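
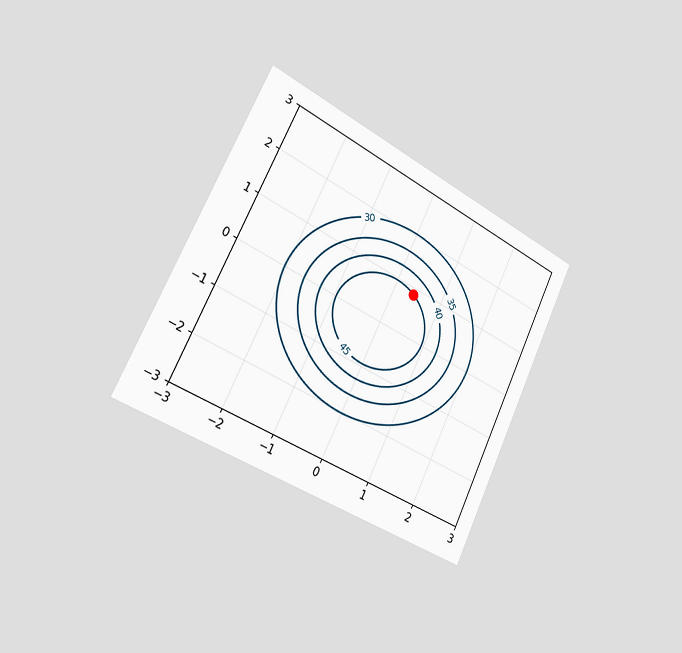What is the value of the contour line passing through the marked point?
The chart is tilted about 26° clockwise and viewed slightly from the left. The marked point sits on the contour labelled 45.

45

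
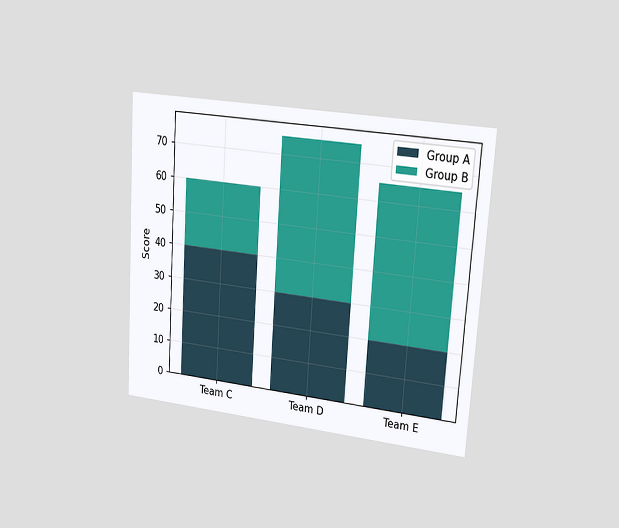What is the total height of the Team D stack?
75

The chart is tilted about 4° clockwise and viewed slightly from the right. The Team D stack's top reaches 75 on the y-axis.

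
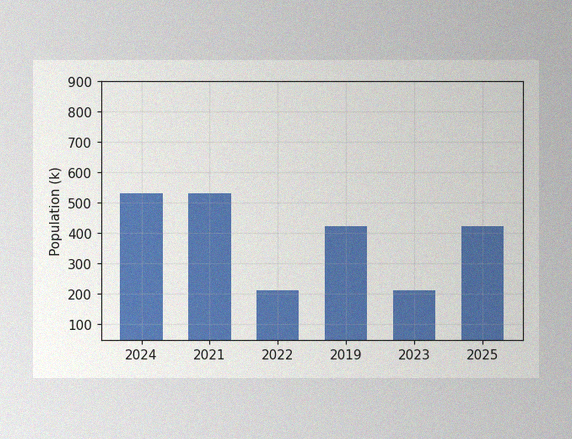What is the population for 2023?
The image has some photo noise and uneven lighting. Reading along the chart's y-axis, the 2023 bar reaches 212k.

212k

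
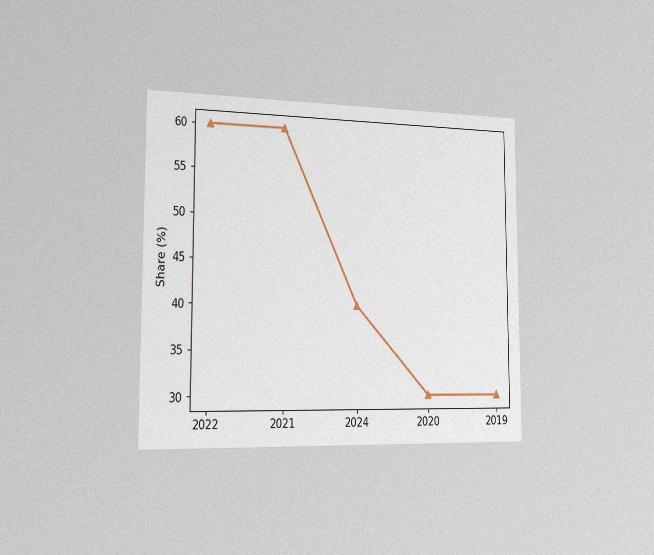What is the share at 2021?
The chart is viewed slightly from the left, with some photo noise. At 2021, the line is at 60%.

60%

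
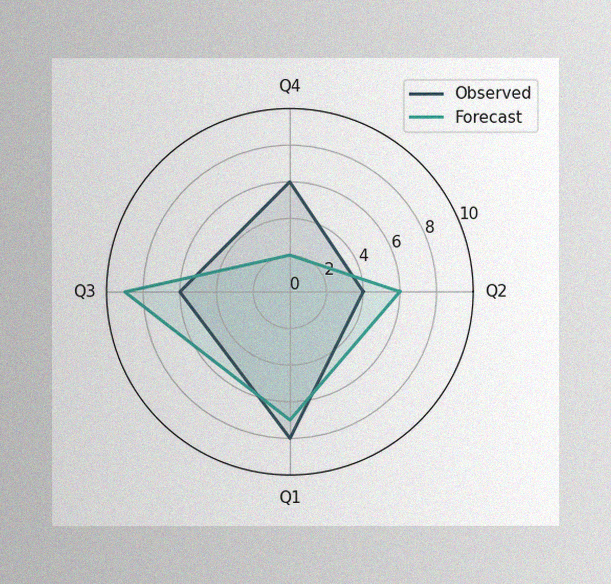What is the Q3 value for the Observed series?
The image has some photo noise and uneven lighting. On the Q3 axis, Observed reaches 6.

6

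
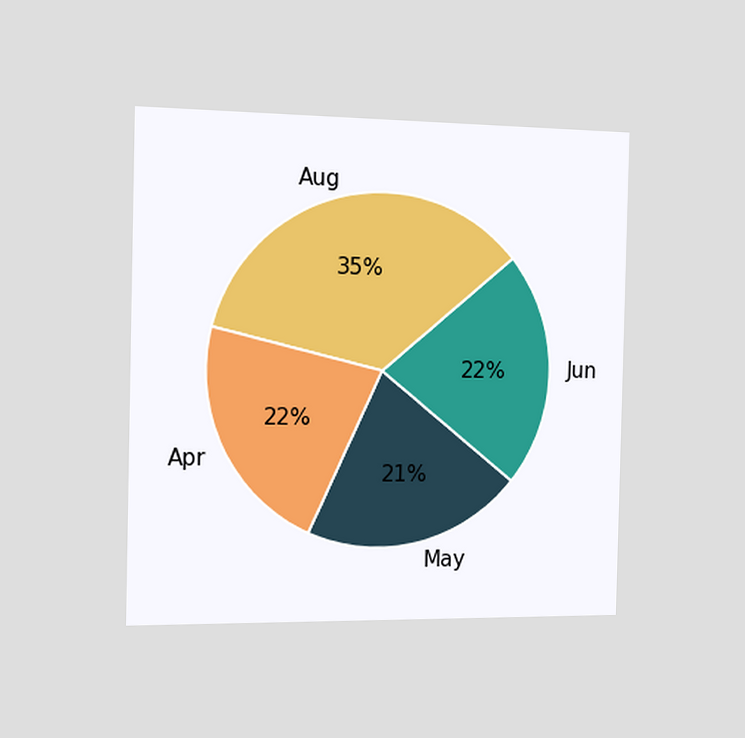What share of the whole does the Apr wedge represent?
22%

The chart is viewed slightly from the left. The Apr slice takes up 22% of the pie.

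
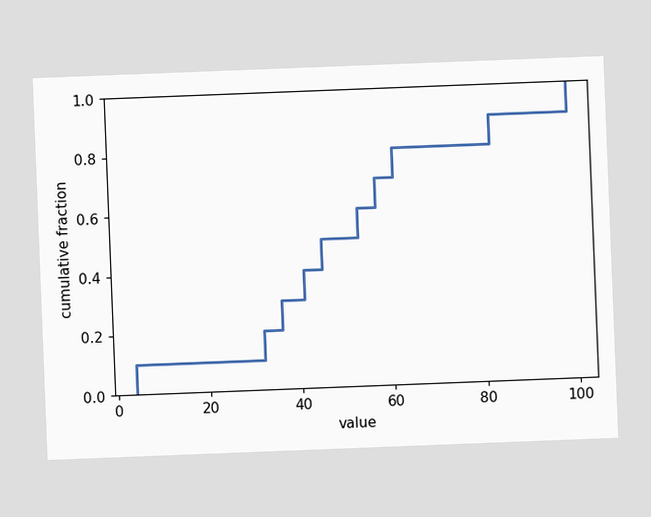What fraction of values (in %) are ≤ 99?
100%

The chart is tilted about 2° counter-clockwise. At x=99 the ECDF step is at 100%.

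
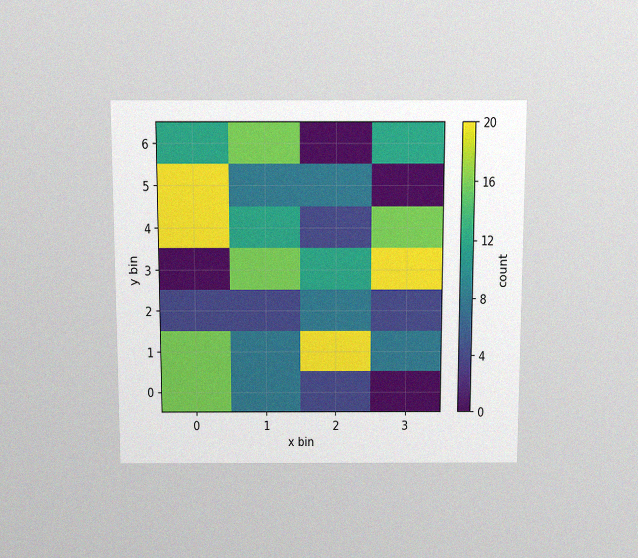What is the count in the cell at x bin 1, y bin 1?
The chart is viewed slightly from above, with some photo noise. Matching the cell (1, 1) against the colorbar gives 8.

8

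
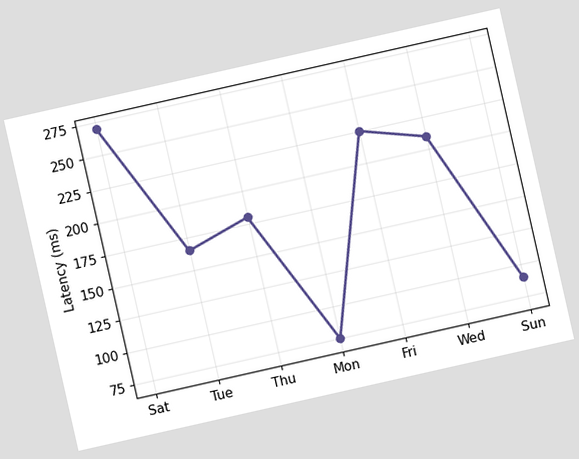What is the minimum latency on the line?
The chart is tilted about 13° counter-clockwise. The lowest point is at Mon, and reading across to the y-axis gives 75ms.

75ms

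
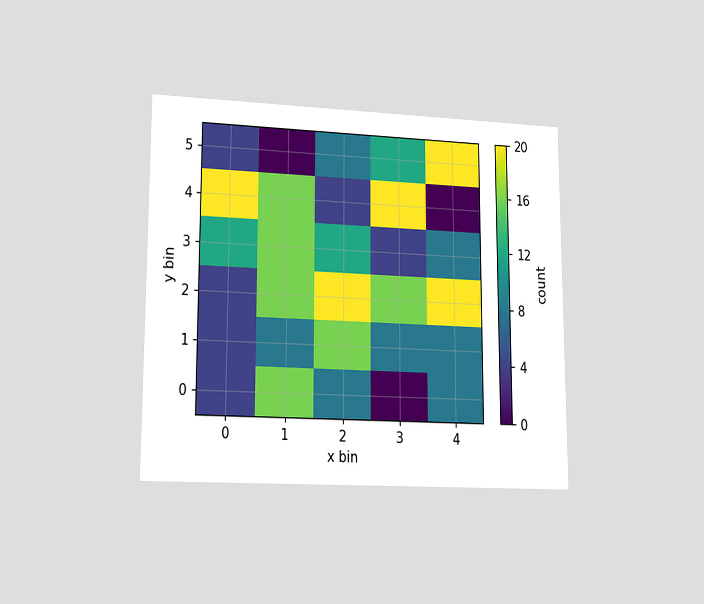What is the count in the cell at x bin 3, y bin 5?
12

The chart is viewed at a slight angle. Matching the cell (3, 5) against the colorbar gives 12.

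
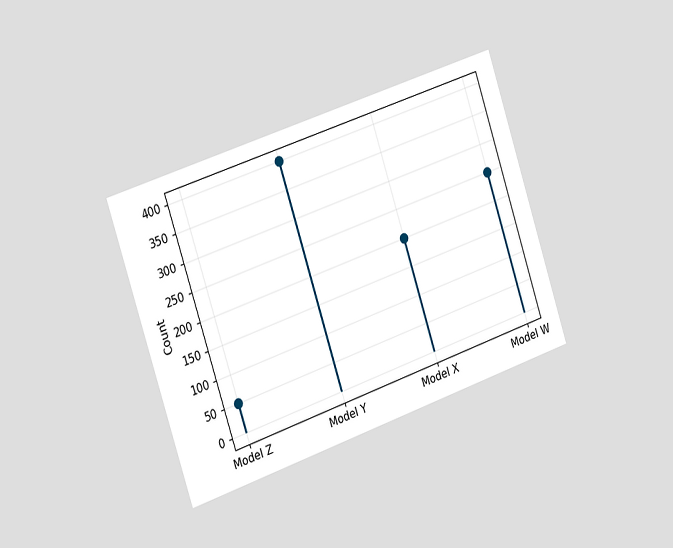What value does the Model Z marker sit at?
50

The chart is tilted about 19° counter-clockwise and viewed slightly from the left. The Model Z marker sits at 50.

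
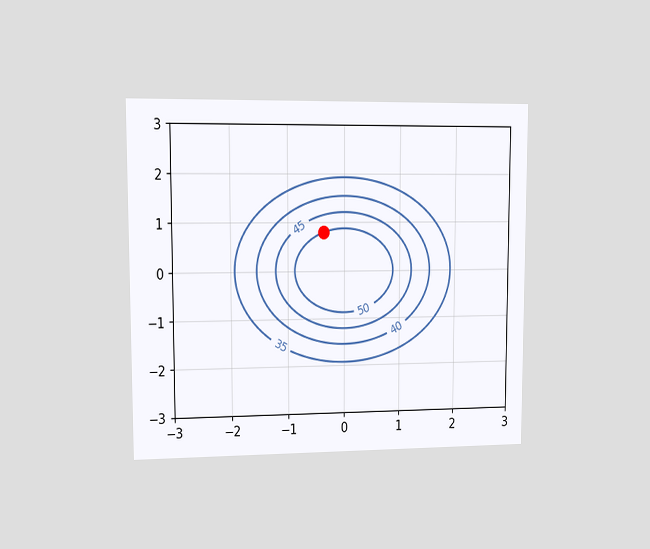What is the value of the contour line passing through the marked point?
50

The chart is viewed at a slight angle. The marked point sits on the contour labelled 50.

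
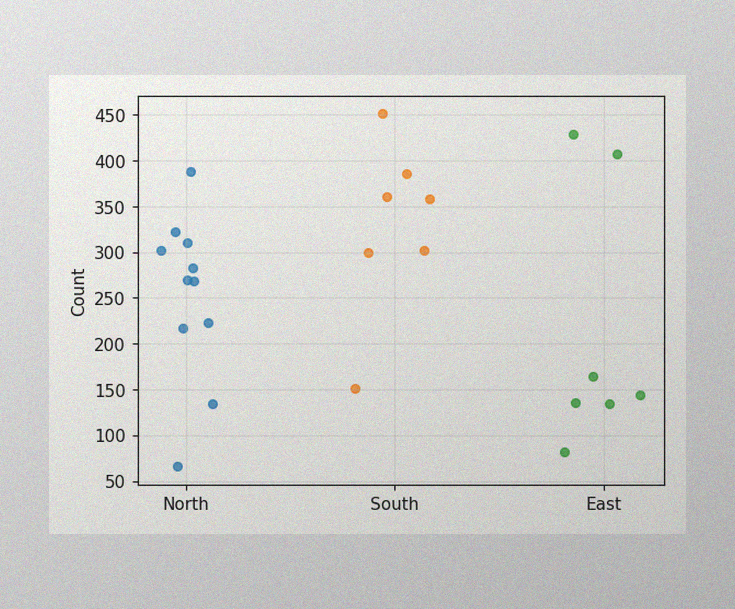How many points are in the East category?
The image has some photo noise and uneven lighting. Counting the markers in the East column gives 7.

7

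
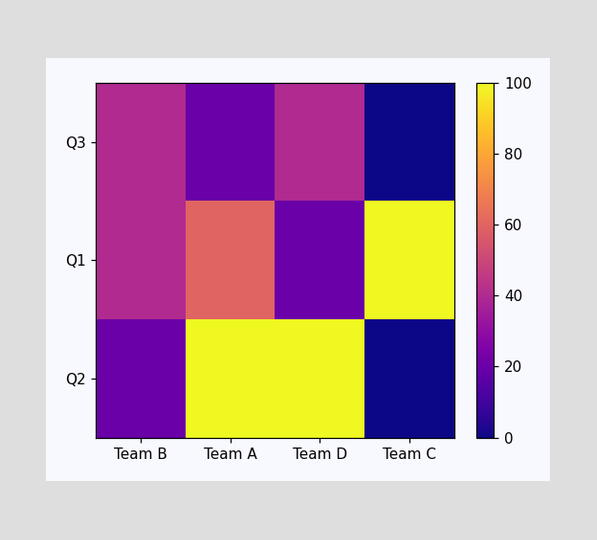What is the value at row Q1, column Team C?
Matching cell (Q1, Team C) against the colorbar gives 100.

100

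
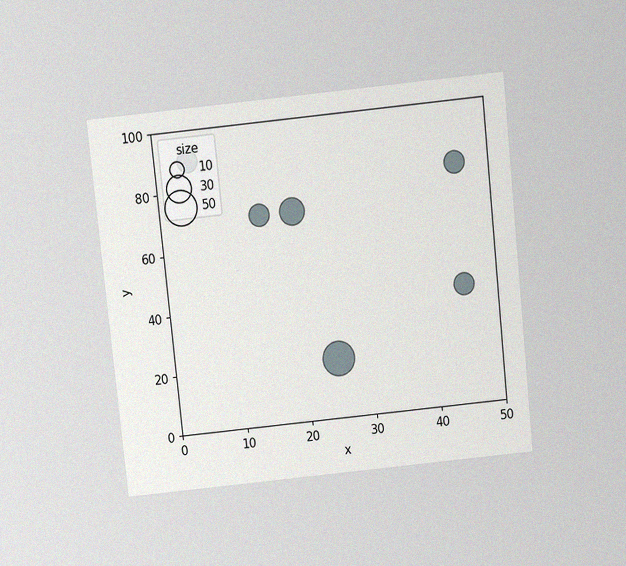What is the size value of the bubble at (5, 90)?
20

The chart is tilted about 6° counter-clockwise and viewed slightly from above, with some photo noise. Matching the bubble at (5, 90) against the size legend gives 20.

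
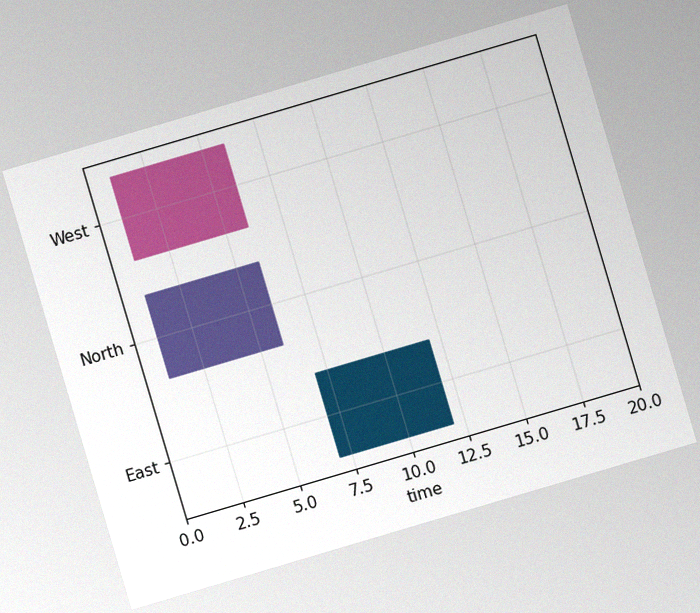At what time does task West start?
The chart is tilted about 16° counter-clockwise, with some photo noise. The West bar begins at t=1.

1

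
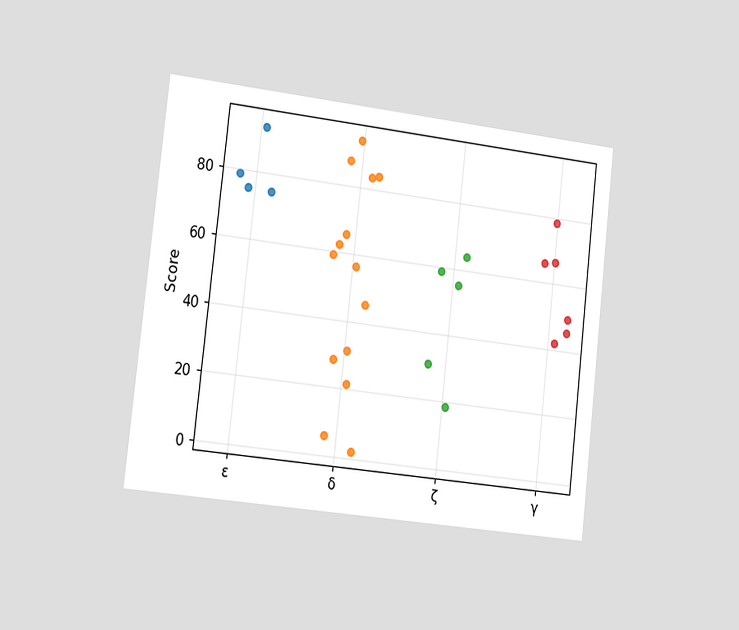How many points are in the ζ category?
5

The chart is tilted about 6° clockwise and viewed slightly from the left. Counting the markers in the ζ column gives 5.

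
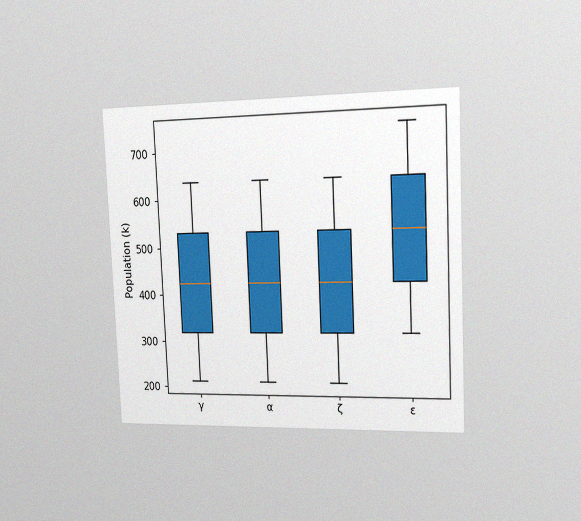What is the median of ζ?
424k

The chart is tilted about 3° counter-clockwise and viewed slightly from the right, with some photo noise. The median line in the ζ box sits at 424k.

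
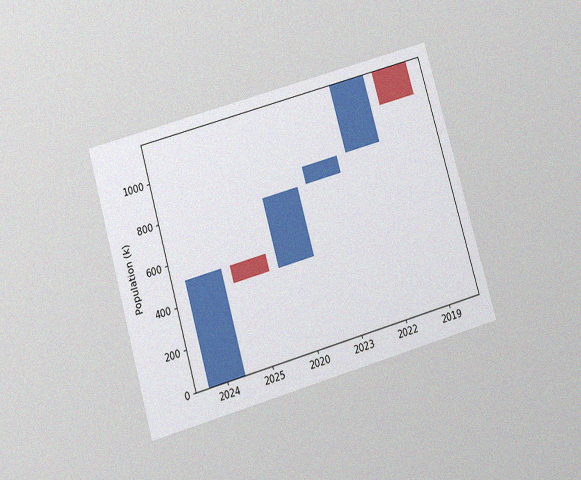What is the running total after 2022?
1190k

The chart is tilted about 16° counter-clockwise and viewed slightly from below, with some photo noise. After 2022 the running total reaches 1190k.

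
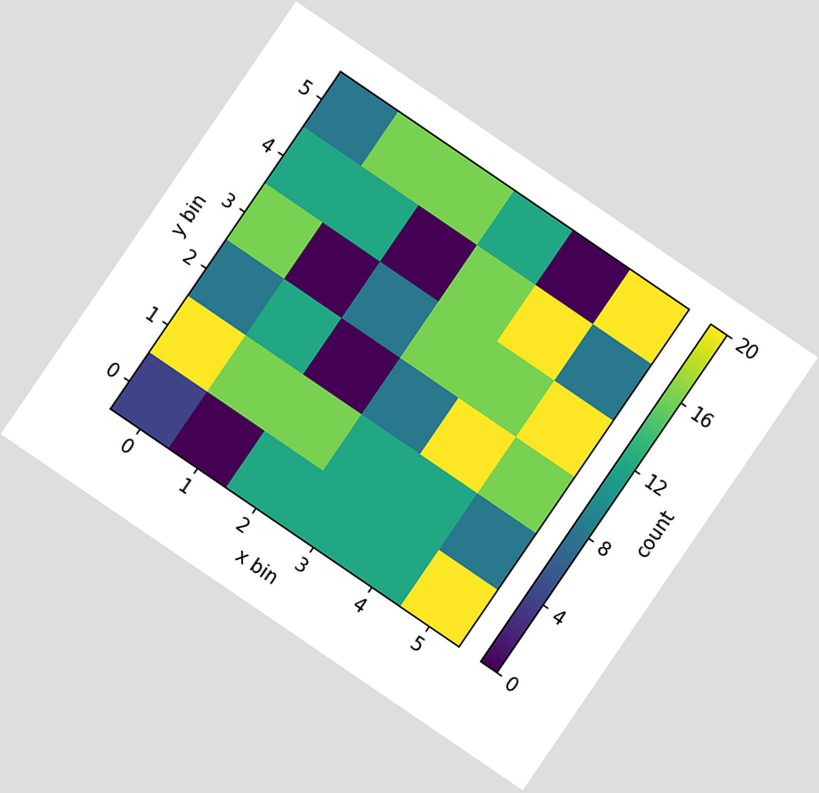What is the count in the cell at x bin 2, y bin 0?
12

The chart is tilted about 34° clockwise. Matching the cell (2, 0) against the colorbar gives 12.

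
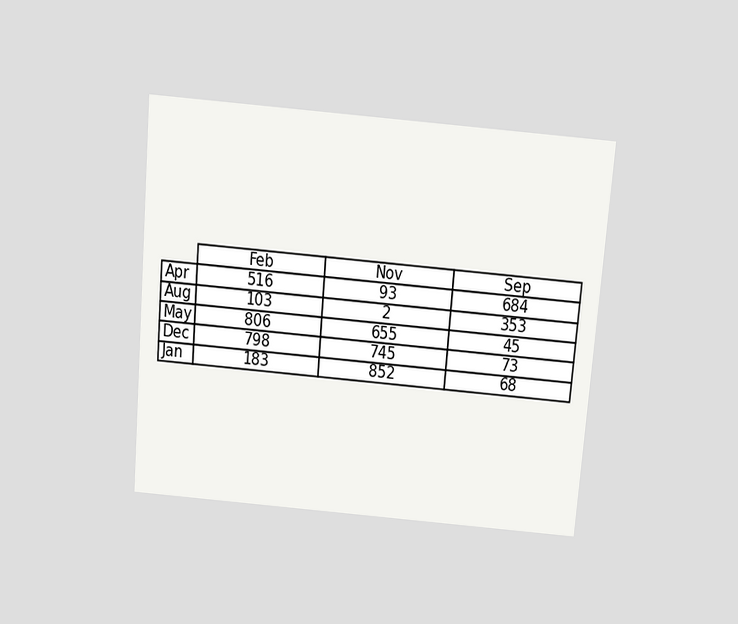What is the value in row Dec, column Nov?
745

The chart is tilted about 5° clockwise and viewed slightly from above. The (Dec, Nov) cell reads 745.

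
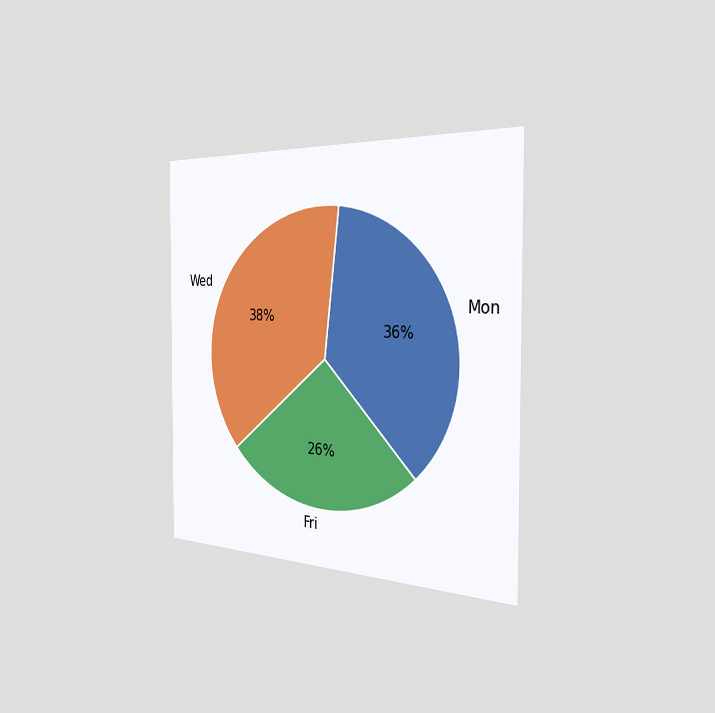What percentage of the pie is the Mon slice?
36%

The chart is viewed slightly from the right. The Mon slice takes up 36% of the pie.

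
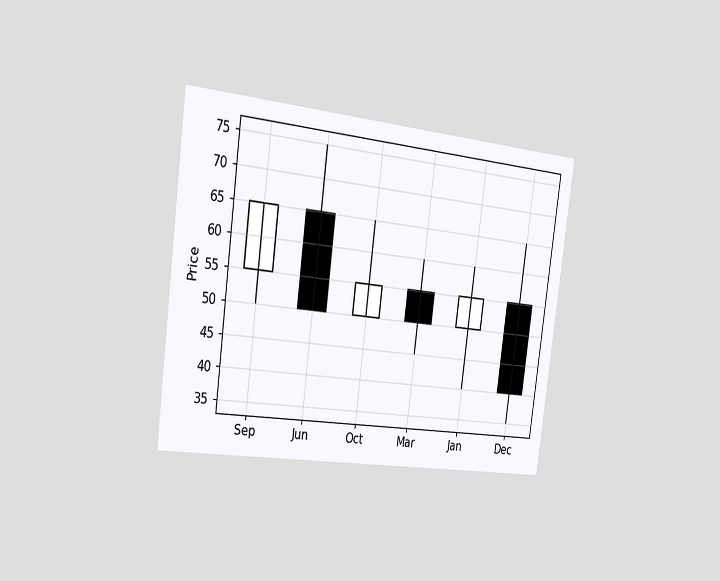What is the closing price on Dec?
The chart is tilted about 7° clockwise and viewed slightly from the left. The Dec candle closes at 40.

40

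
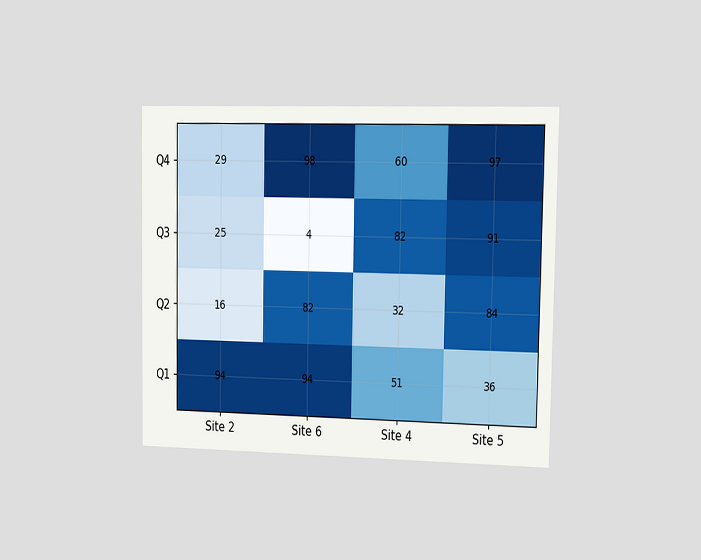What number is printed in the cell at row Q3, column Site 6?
The chart is viewed slightly from the right. The (Q3, Site 6) cell reads 4.

4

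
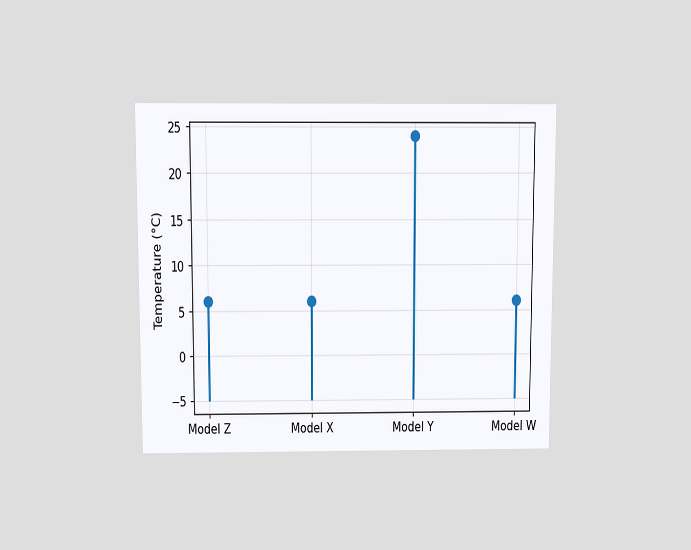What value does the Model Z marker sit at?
6°C

The chart is viewed slightly from above. The Model Z marker sits at 6°C.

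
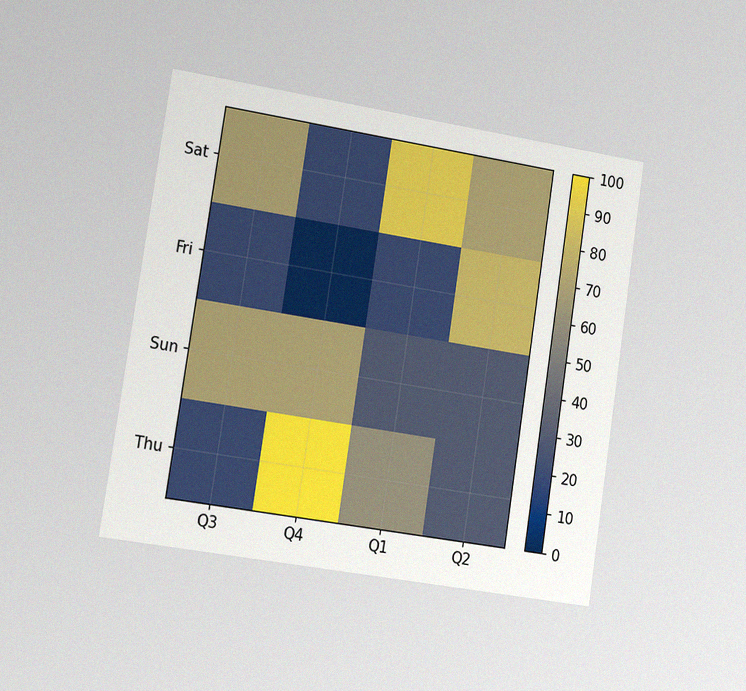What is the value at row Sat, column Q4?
The chart is tilted about 9° clockwise and viewed slightly from the left, with some photo noise. Matching cell (Sat, Q4) against the colorbar gives 20.

20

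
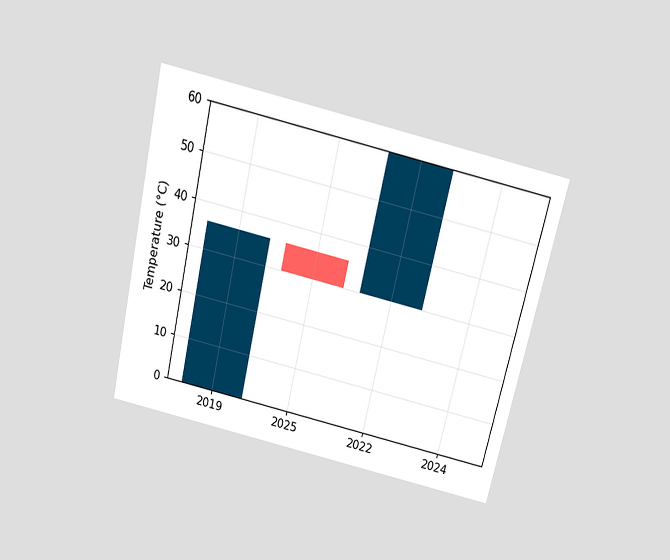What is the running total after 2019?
36°C

The chart is tilted about 13° clockwise and viewed slightly from above. After 2019 the running total reaches 36°C.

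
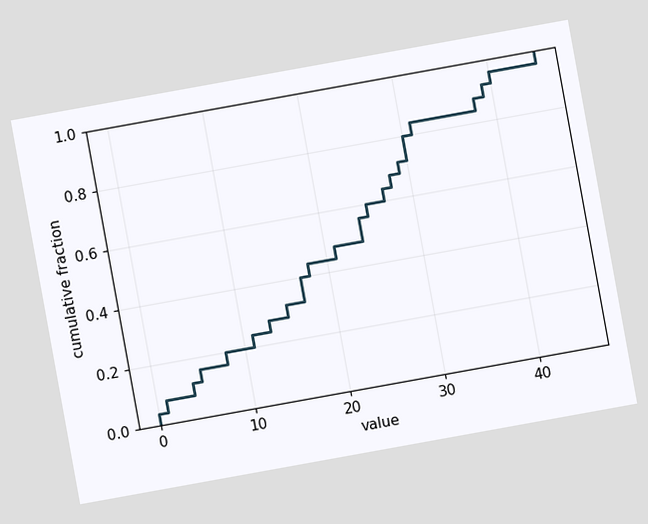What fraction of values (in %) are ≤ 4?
12%

The chart is tilted about 10° counter-clockwise. At x=4 the ECDF step is at 12%.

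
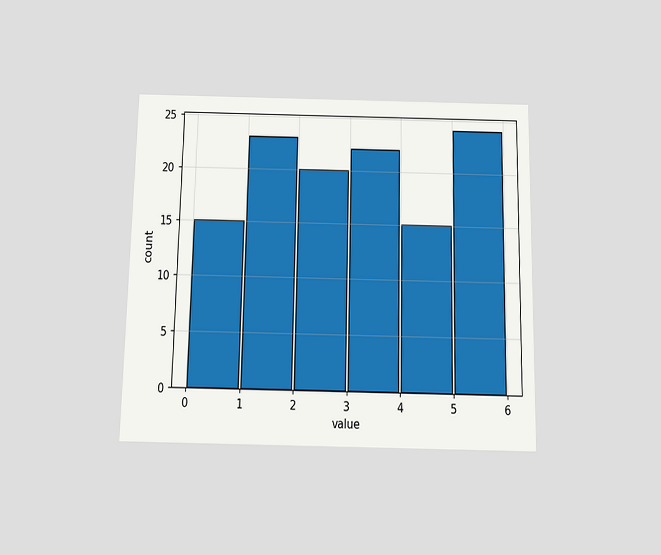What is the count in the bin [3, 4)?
22

The chart is viewed slightly from below. The [3, 4) bin has height 22.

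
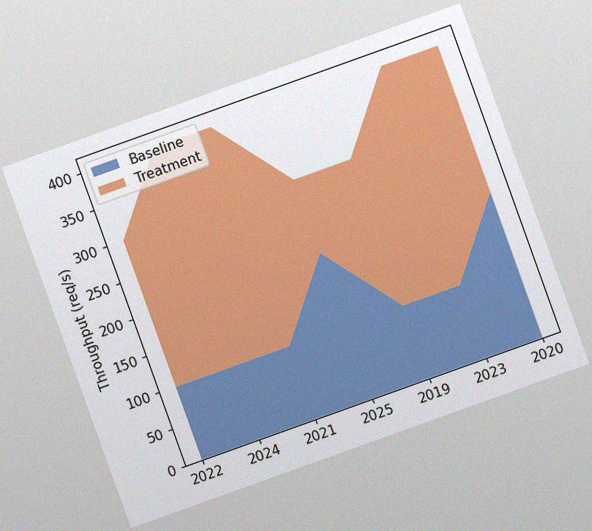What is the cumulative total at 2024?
400req/s

The chart is tilted about 20° counter-clockwise, with some photo noise. The stacked total at 2024 reaches 400req/s.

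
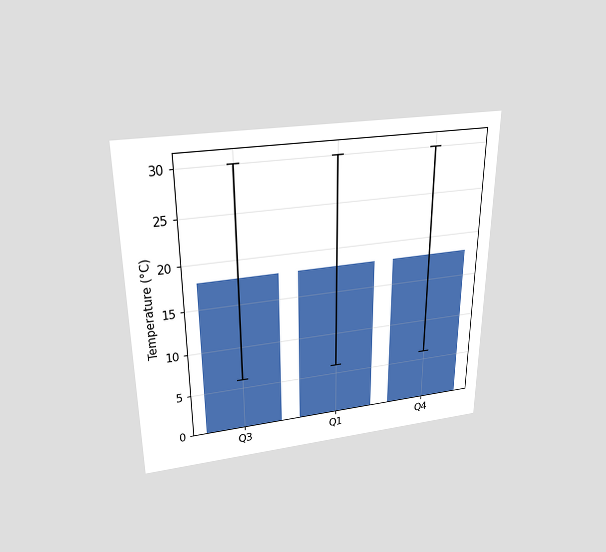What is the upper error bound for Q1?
The chart is viewed slightly from above. The Q1 bar's upper whisker reaches 30°C.

30°C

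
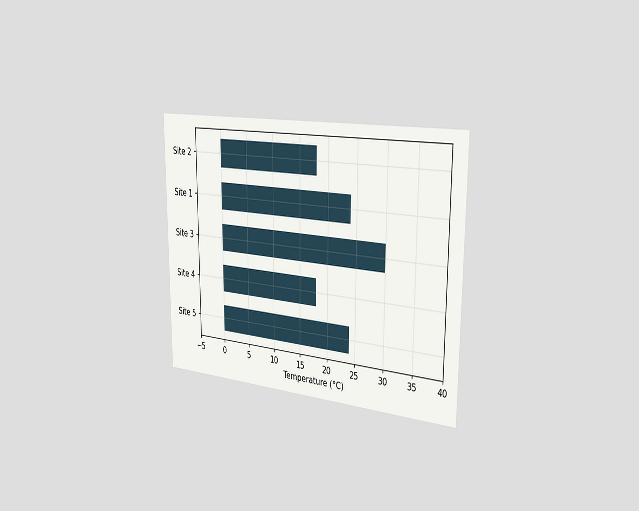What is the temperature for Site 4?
The chart is viewed slightly from the right. Reading along the chart's x-axis, the Site 4 bar reaches 18°C.

18°C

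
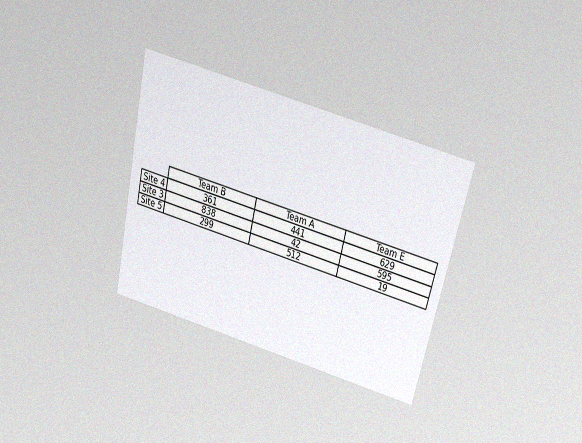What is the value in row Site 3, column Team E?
The chart is tilted about 13° clockwise and viewed slightly from above, with some photo noise. The (Site 3, Team E) cell reads 595.

595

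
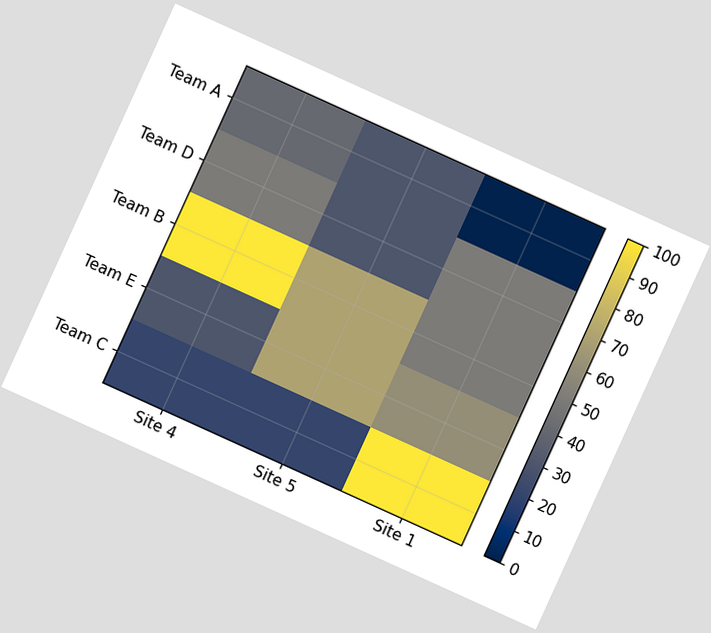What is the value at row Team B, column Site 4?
The chart is tilted about 24° clockwise. Matching cell (Team B, Site 4) against the colorbar gives 100.

100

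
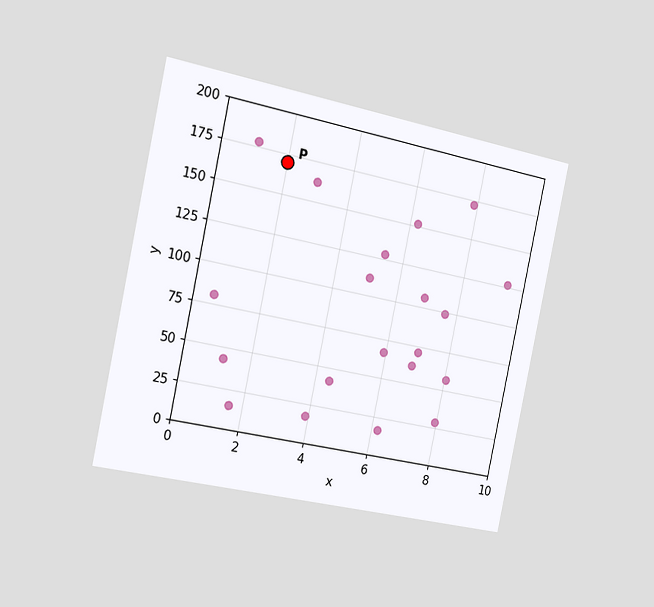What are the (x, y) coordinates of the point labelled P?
(2, 170)

The chart is tilted about 12° clockwise and viewed slightly from the left. Following the gridlines from P to each axis, P sits at (2, 170).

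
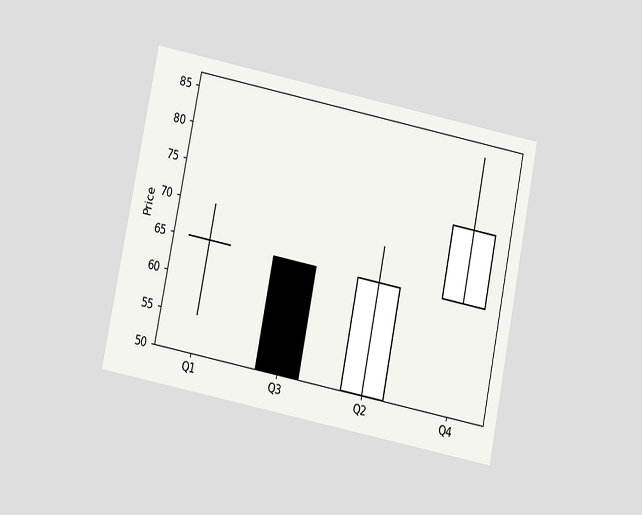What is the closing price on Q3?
The chart is tilted about 11° clockwise and viewed slightly from below. The Q3 candle closes at 50.

50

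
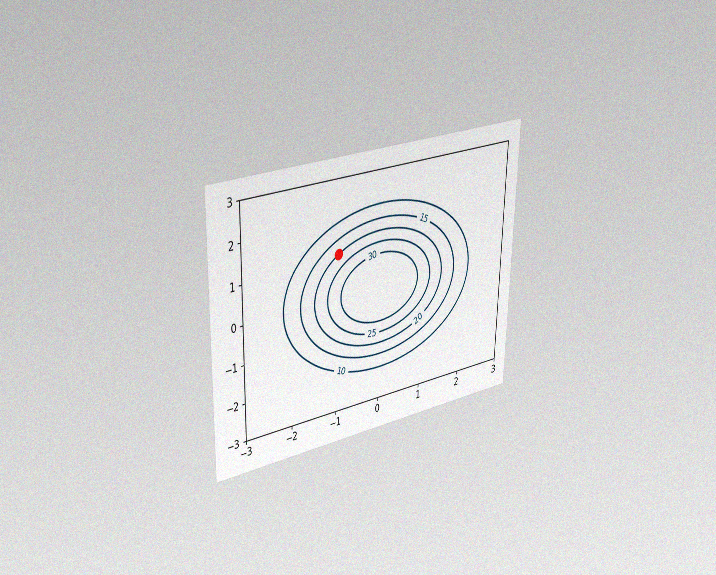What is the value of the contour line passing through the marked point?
The chart is viewed slightly from the left, with some photo noise. The marked point sits on the contour labelled 20.

20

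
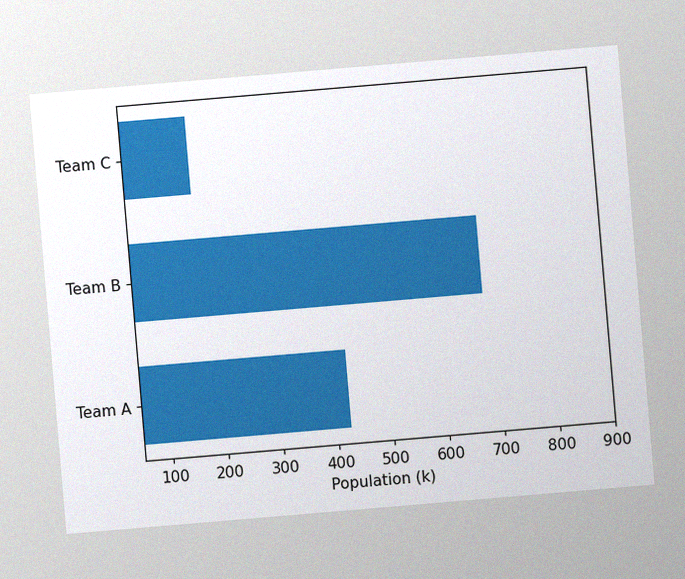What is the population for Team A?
The chart is tilted about 5° counter-clockwise, with some photo noise. Reading along the chart's x-axis, the Team A bar reaches 425k.

425k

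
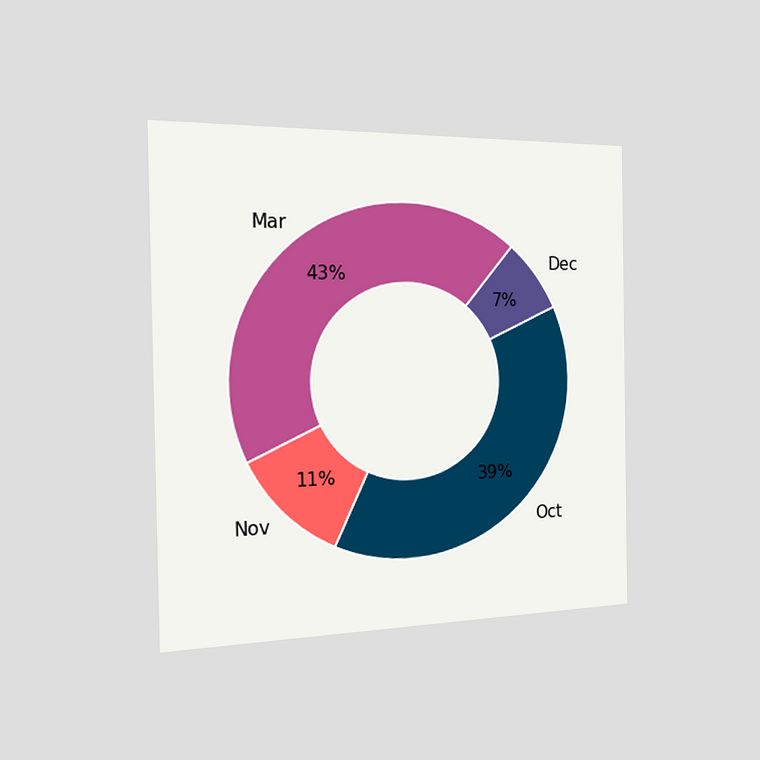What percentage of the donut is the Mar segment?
43%

The chart is viewed slightly from the left. The Mar segment takes up 43% of the ring.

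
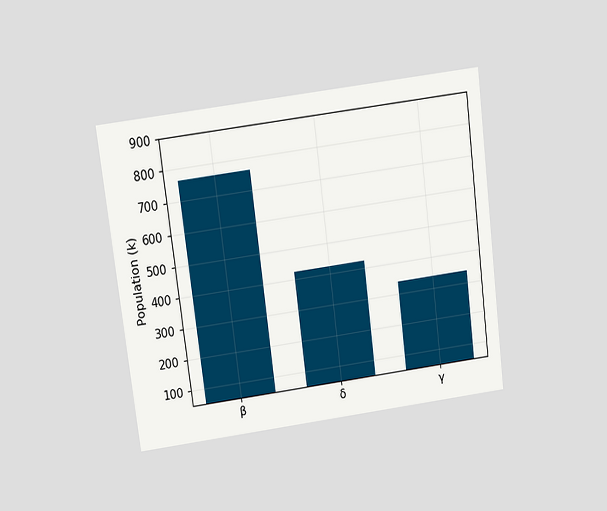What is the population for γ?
340k

The chart is tilted about 7° counter-clockwise and viewed slightly from above. Reading along the chart's y-axis, the γ bar reaches 340k.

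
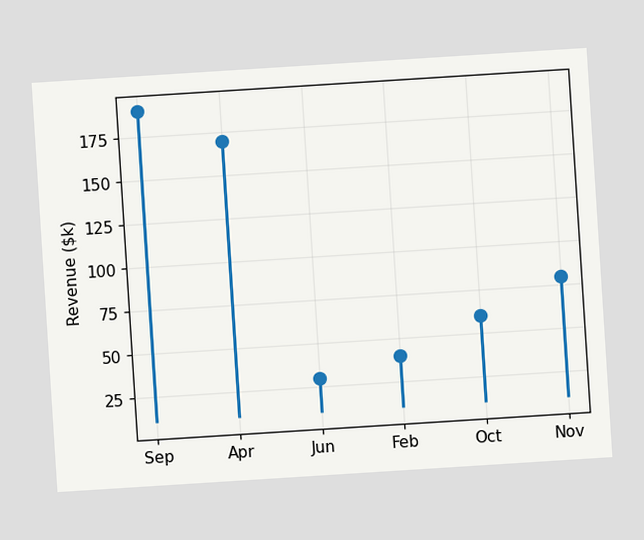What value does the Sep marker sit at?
$190k

The chart is tilted about 4° counter-clockwise. The Sep marker sits at $190k.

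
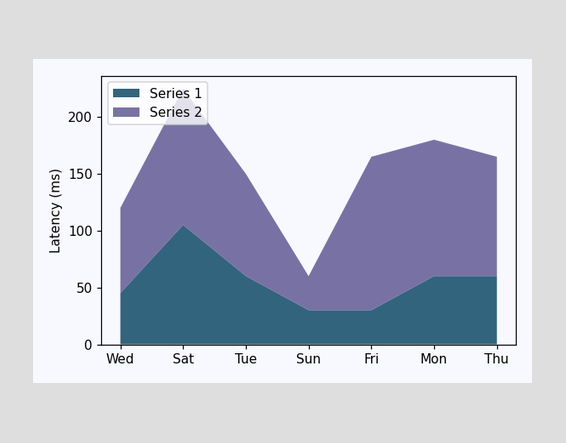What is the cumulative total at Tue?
The stacked total at Tue reaches 150ms.

150ms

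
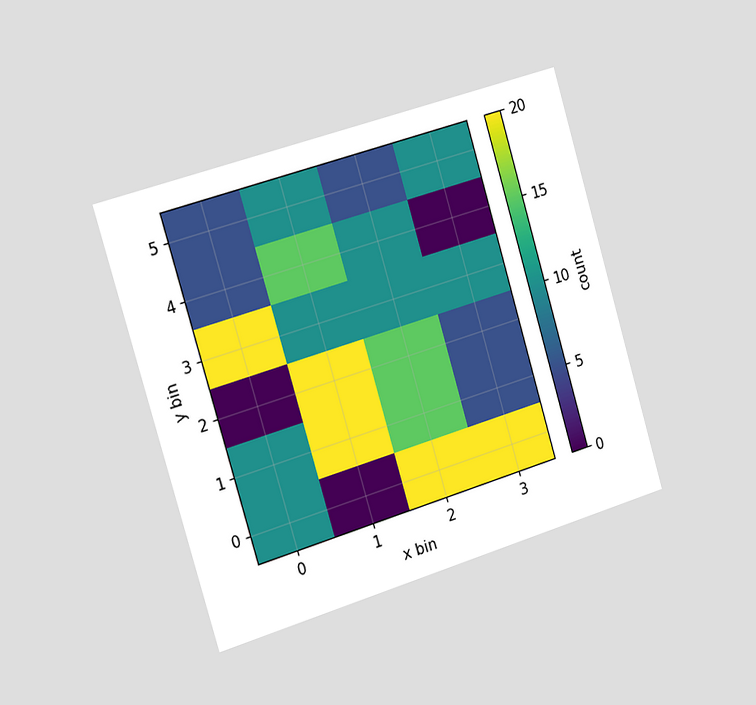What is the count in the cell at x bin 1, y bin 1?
20

The chart is tilted about 17° counter-clockwise and viewed slightly from the left. Matching the cell (1, 1) against the colorbar gives 20.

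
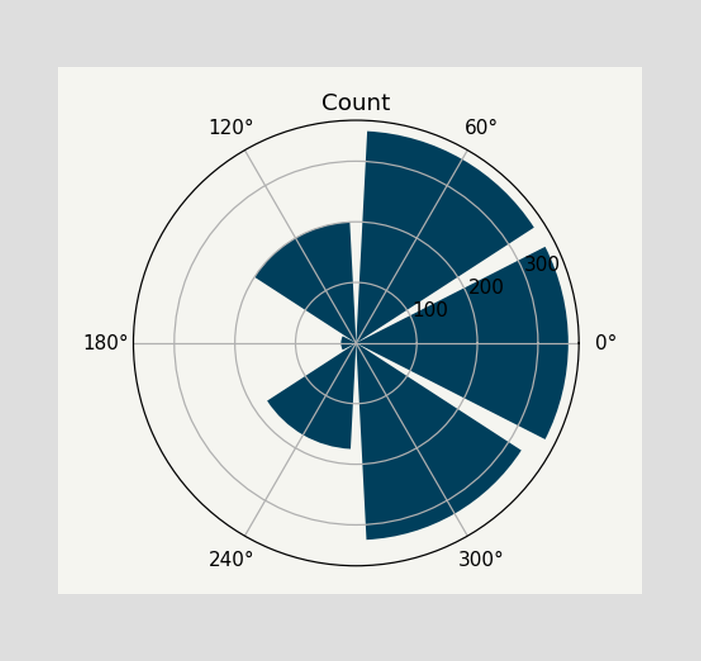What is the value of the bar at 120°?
The bar at 120° reaches 200 on the radial axis.

200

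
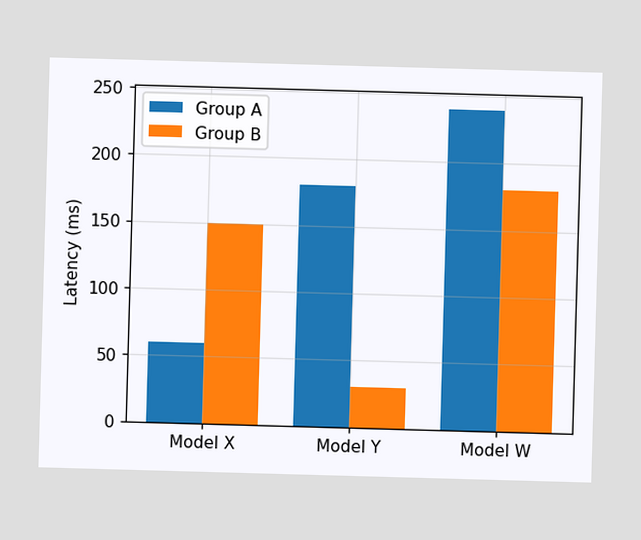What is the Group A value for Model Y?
180ms

The Group A bar at Model Y reaches 180ms on the y-axis.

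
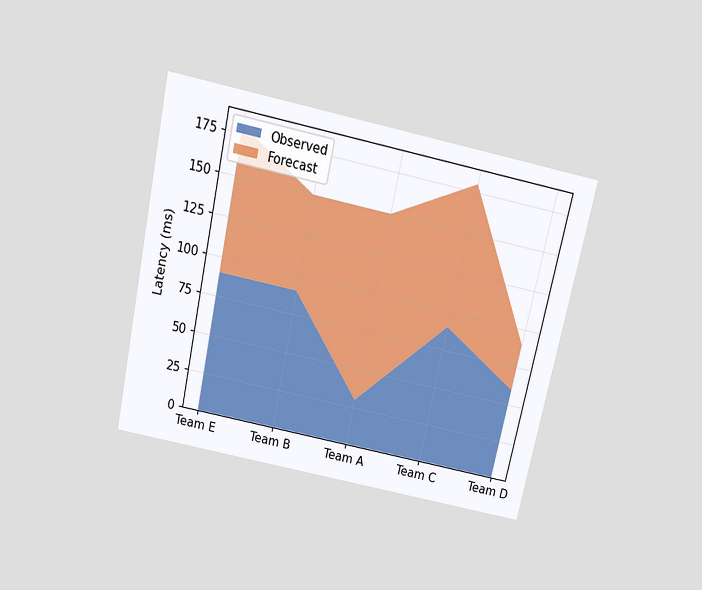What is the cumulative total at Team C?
The chart is tilted about 12° clockwise and viewed slightly from above. The stacked total at Team C reaches 180ms.

180ms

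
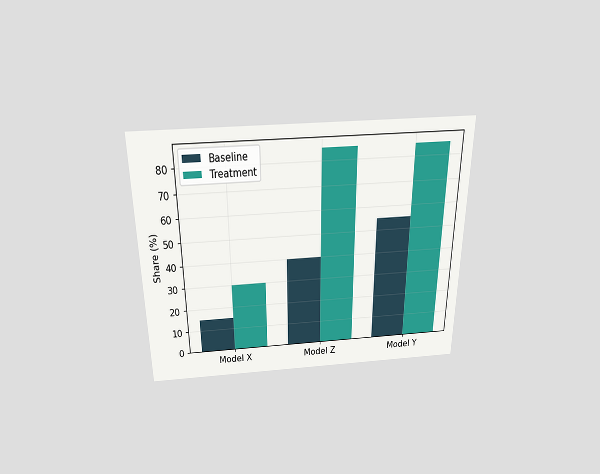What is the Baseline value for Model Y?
55%

The chart is viewed slightly from above. The Baseline bar at Model Y reaches 55% on the y-axis.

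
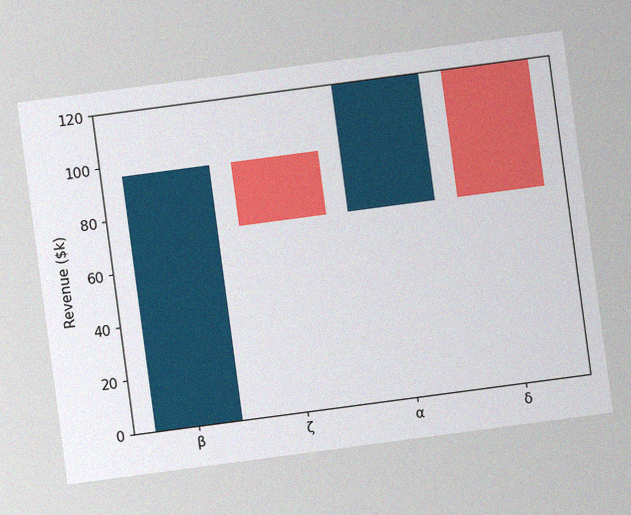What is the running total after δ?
$72k

The chart is tilted about 8° counter-clockwise, with some photo noise. After δ the running total reaches $72k.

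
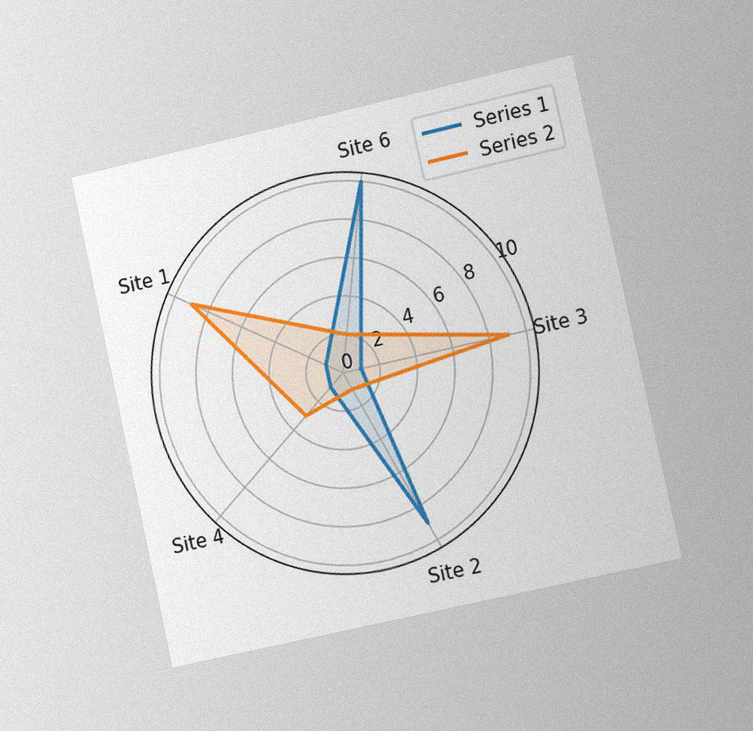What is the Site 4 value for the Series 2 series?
3

The chart is tilted about 12° counter-clockwise and viewed slightly from the right, with some photo noise. On the Site 4 axis, Series 2 reaches 3.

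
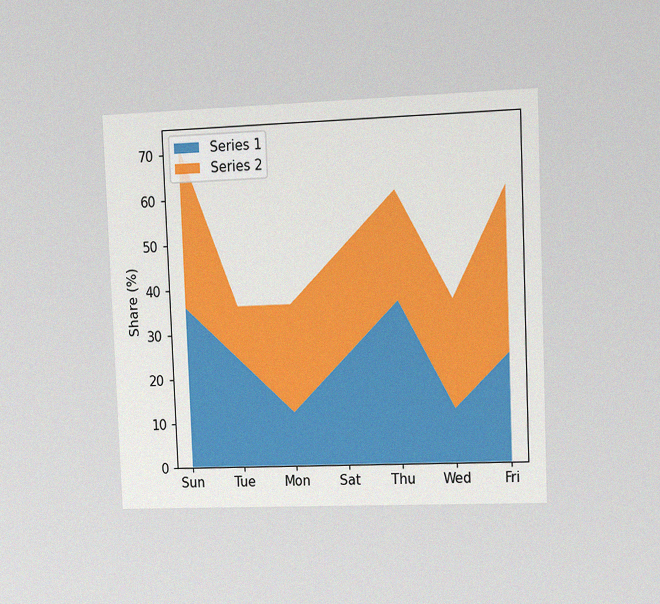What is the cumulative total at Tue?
36%

The chart is tilted about 2° counter-clockwise and viewed at a slight angle, with some photo noise. The stacked total at Tue reaches 36%.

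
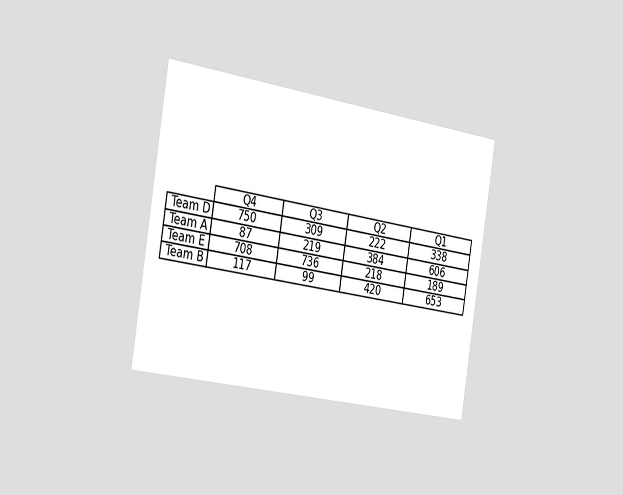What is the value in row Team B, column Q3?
99

The chart is tilted about 9° clockwise and viewed slightly from the left. The (Team B, Q3) cell reads 99.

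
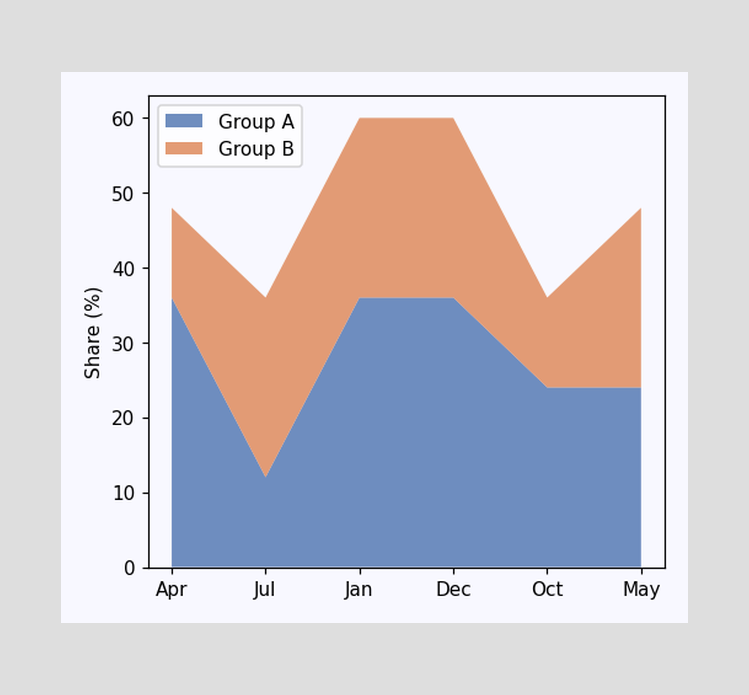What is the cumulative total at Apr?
48%

The stacked total at Apr reaches 48%.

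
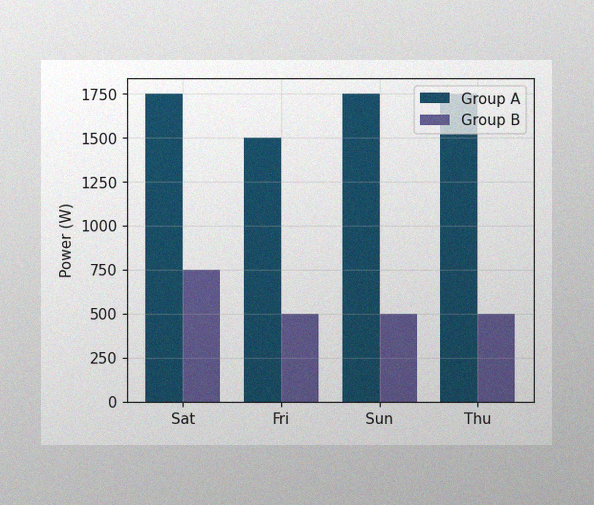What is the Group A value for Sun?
The image has some photo noise and uneven lighting. The Group A bar at Sun reaches 1750W on the y-axis.

1750W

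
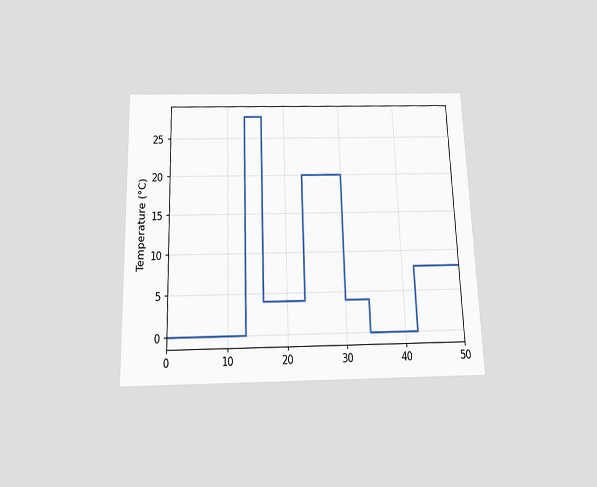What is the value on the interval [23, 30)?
The chart is viewed slightly from below. On [23, 30) the step sits at 20°C.

20°C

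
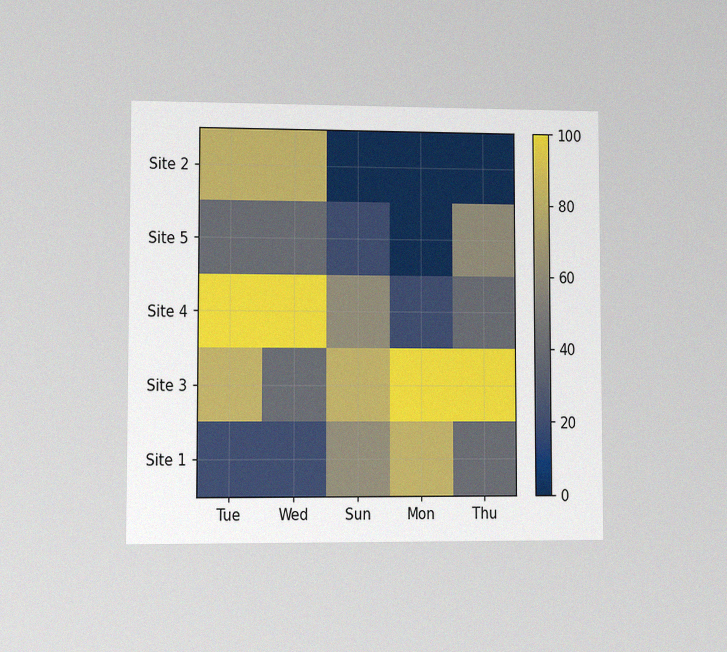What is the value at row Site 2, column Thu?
0

The chart is viewed at a slight angle, with some photo noise. Matching cell (Site 2, Thu) against the colorbar gives 0.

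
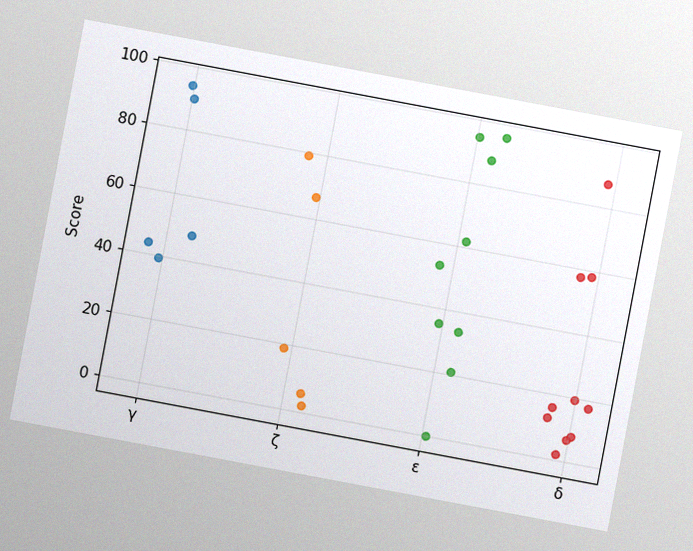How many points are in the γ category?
The chart is tilted about 11° clockwise, with some photo noise. Counting the markers in the γ column gives 5.

5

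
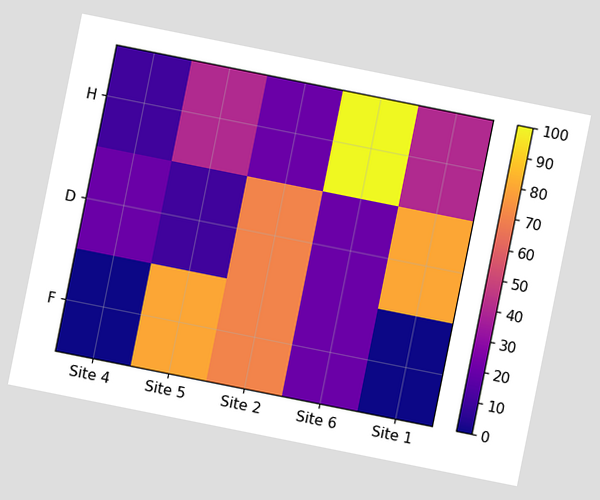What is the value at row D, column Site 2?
The chart is tilted about 11° clockwise. Matching cell (D, Site 2) against the colorbar gives 70.

70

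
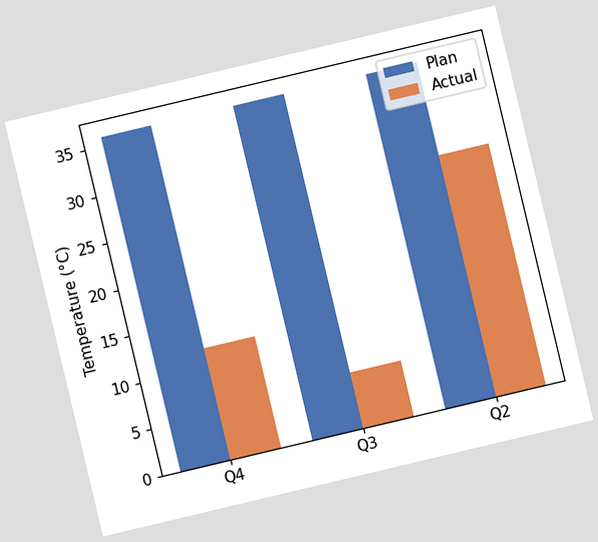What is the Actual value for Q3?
6°C

The chart is tilted about 13° counter-clockwise. The Actual bar at Q3 reaches 6°C on the y-axis.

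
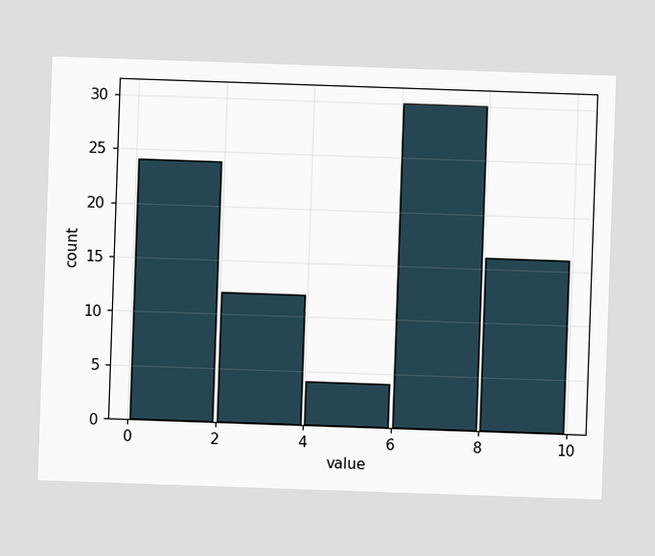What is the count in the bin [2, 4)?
12

The [2, 4) bin has height 12.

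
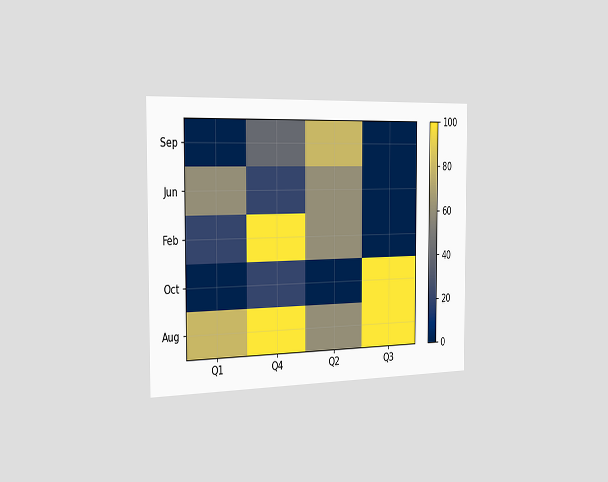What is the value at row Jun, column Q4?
20

The chart is viewed slightly from the left. Matching cell (Jun, Q4) against the colorbar gives 20.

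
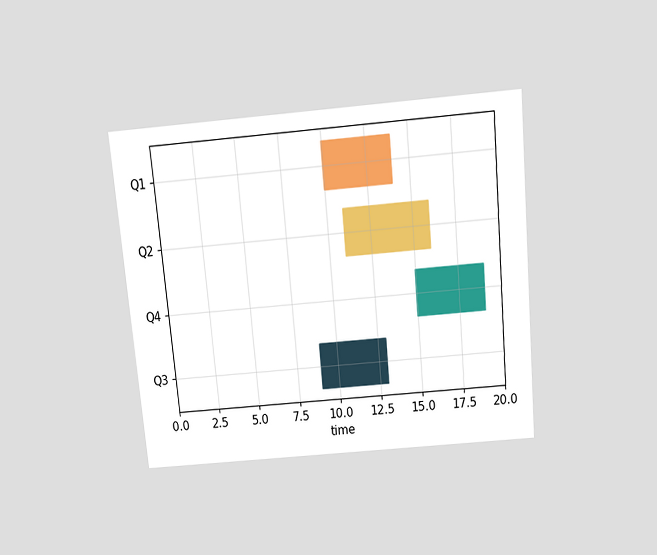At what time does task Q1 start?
10

The chart is tilted about 5° counter-clockwise and viewed slightly from above. The Q1 bar begins at t=10.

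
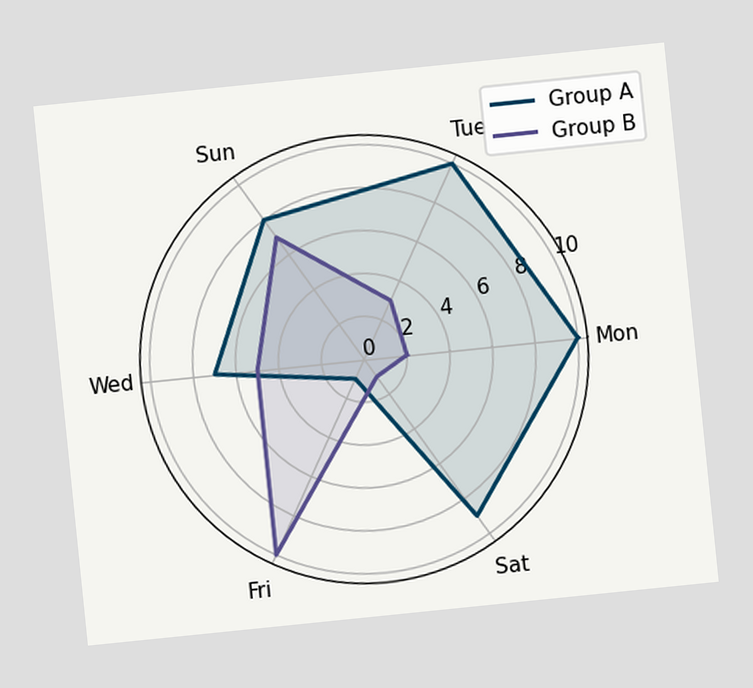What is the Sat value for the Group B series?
The chart is tilted about 6° counter-clockwise. On the Sat axis, Group B reaches 1.

1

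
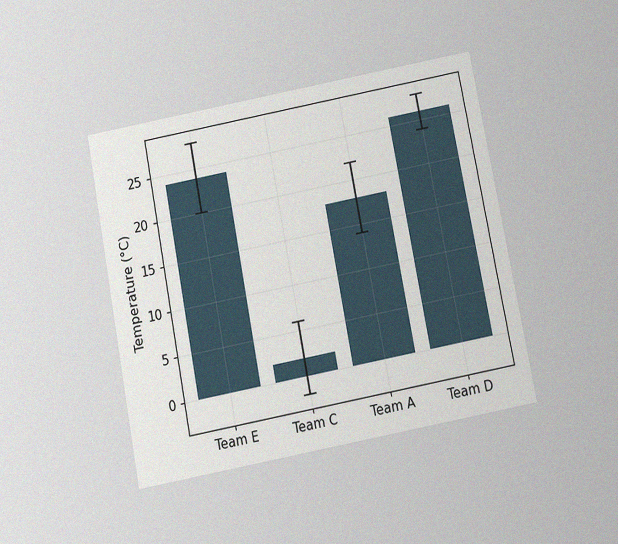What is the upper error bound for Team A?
22°C

The chart is tilted about 11° counter-clockwise and viewed slightly from below, with some photo noise. The Team A bar's upper whisker reaches 22°C.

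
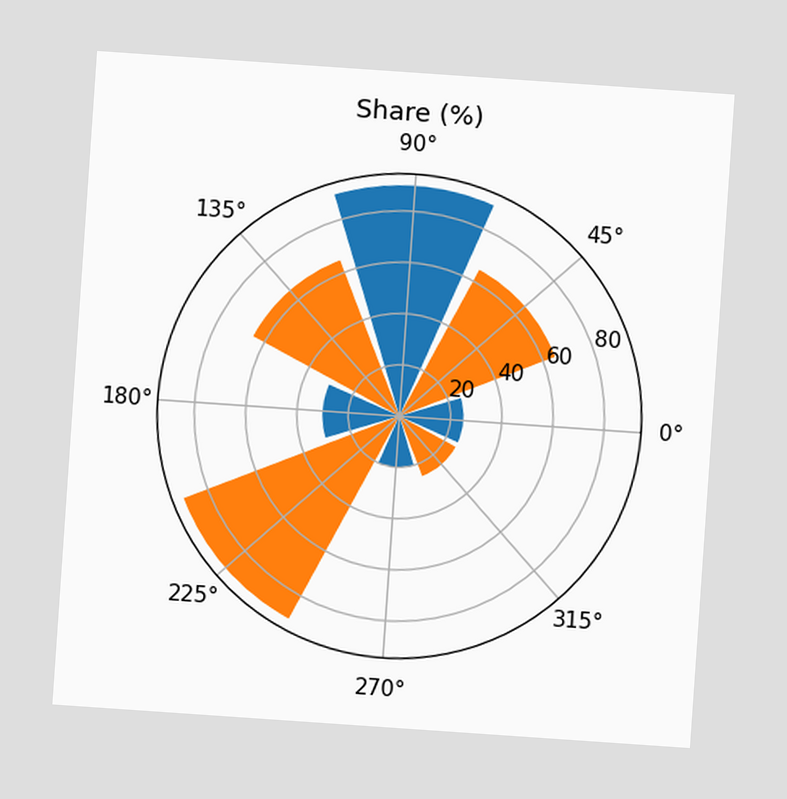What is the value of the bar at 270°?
The chart is tilted about 4° clockwise. The bar at 270° reaches 20% on the radial axis.

20%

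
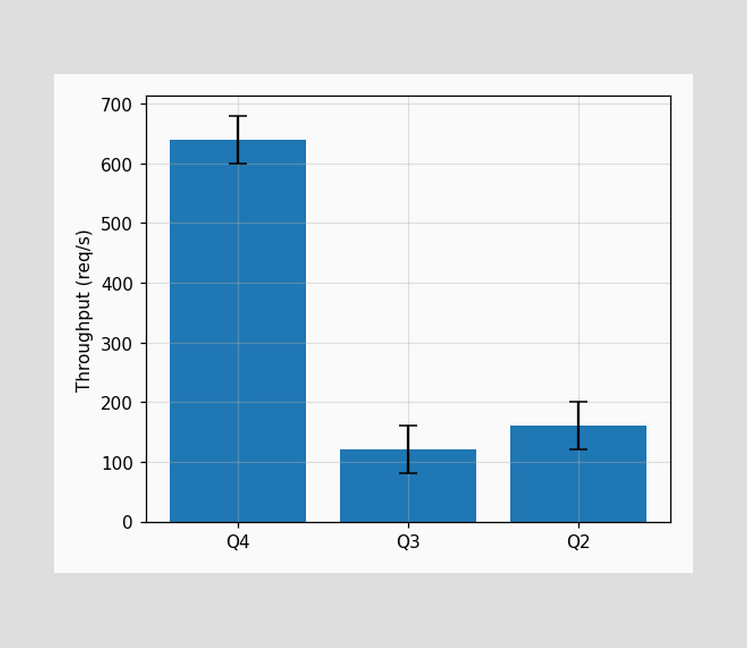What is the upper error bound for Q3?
160req/s

The Q3 bar's upper whisker reaches 160req/s.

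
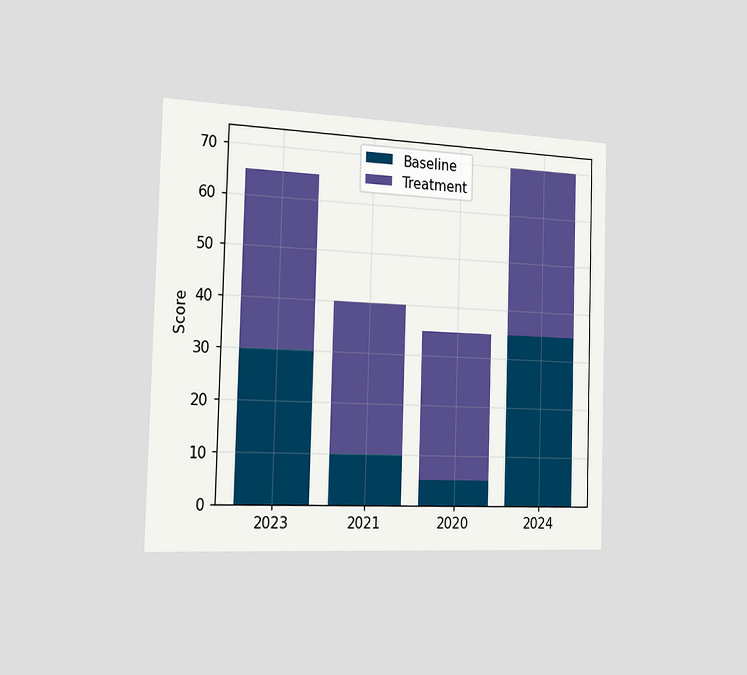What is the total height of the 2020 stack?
The chart is viewed slightly from the left. The 2020 stack's top reaches 35 on the y-axis.

35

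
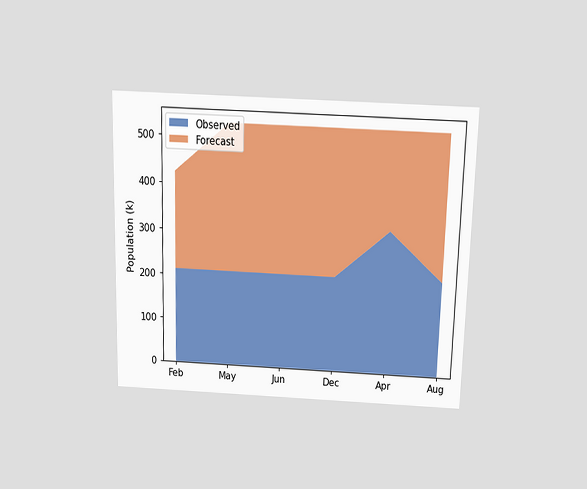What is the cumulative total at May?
The chart is viewed slightly from above. The stacked total at May reaches 530k.

530k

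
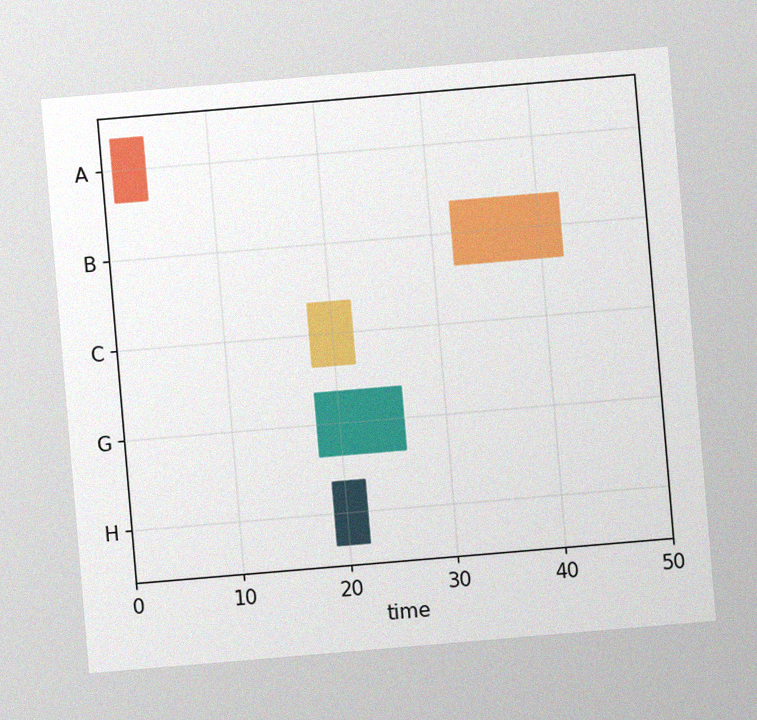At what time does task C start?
The chart is tilted about 5° counter-clockwise, with some photo noise. The C bar begins at t=18.

18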